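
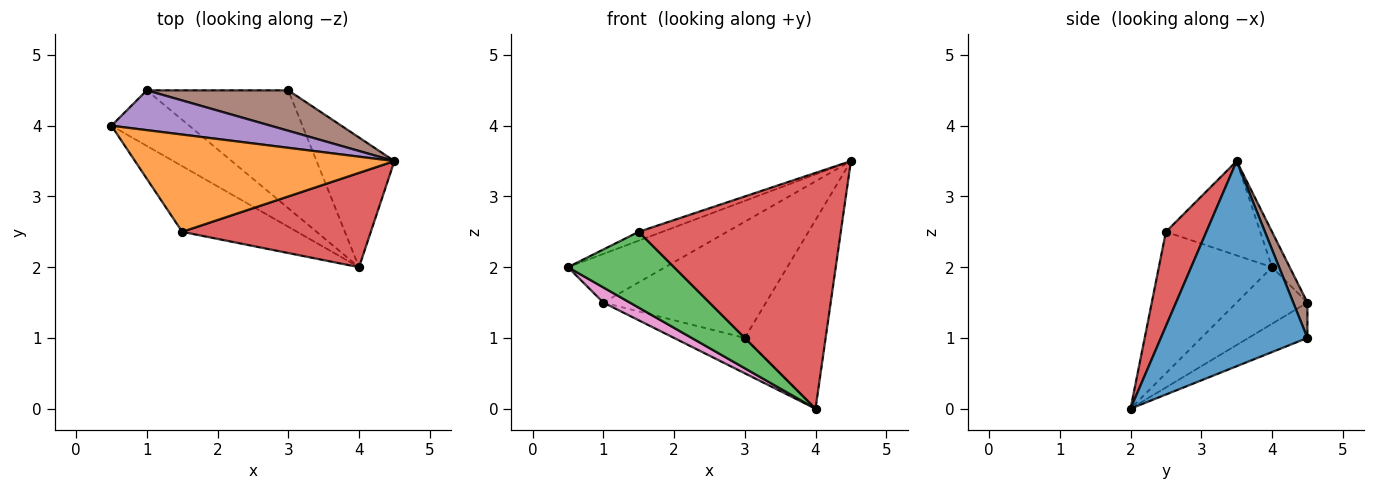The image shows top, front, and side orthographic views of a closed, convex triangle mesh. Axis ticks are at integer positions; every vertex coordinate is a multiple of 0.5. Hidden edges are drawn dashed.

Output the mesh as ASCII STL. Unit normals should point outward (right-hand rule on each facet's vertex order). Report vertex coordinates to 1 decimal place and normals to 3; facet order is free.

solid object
 facet normal 0.831 0.458 -0.315
  outer loop
   vertex 3.0 4.5 1.0
   vertex 4.5 3.5 3.5
   vertex 4.0 2.0 0.0
  endloop
 endfacet
 facet normal -0.341 0.085 0.936
  outer loop
   vertex 1.5 2.5 2.5
   vertex 4.5 3.5 3.5
   vertex 0.5 4.0 2.0
  endloop
 endfacet
 facet normal -0.628 -0.588 -0.510
  outer loop
   vertex 1.5 2.5 2.5
   vertex 0.5 4.0 2.0
   vertex 4.0 2.0 0.0
  endloop
 endfacet
 facet normal 0.183 -0.913 0.365
  outer loop
   vertex 1.5 2.5 2.5
   vertex 4.0 2.0 0.0
   vertex 4.5 3.5 3.5
  endloop
 endfacet
 facet normal -0.139 0.766 0.627
  outer loop
   vertex 1.0 4.5 1.5
   vertex 0.5 4.0 2.0
   vertex 4.5 3.5 3.5
  endloop
 endfacet
 facet normal 0.082 0.941 0.327
  outer loop
   vertex 1.0 4.5 1.5
   vertex 4.5 3.5 3.5
   vertex 3.0 4.5 1.0
  endloop
 endfacet
 facet normal -0.574 -0.215 -0.790
  outer loop
   vertex 1.0 4.5 1.5
   vertex 4.0 2.0 0.0
   vertex 0.5 4.0 2.0
  endloop
 endfacet
 facet normal -0.233 0.279 -0.931
  outer loop
   vertex 1.0 4.5 1.5
   vertex 3.0 4.5 1.0
   vertex 4.0 2.0 0.0
  endloop
 endfacet
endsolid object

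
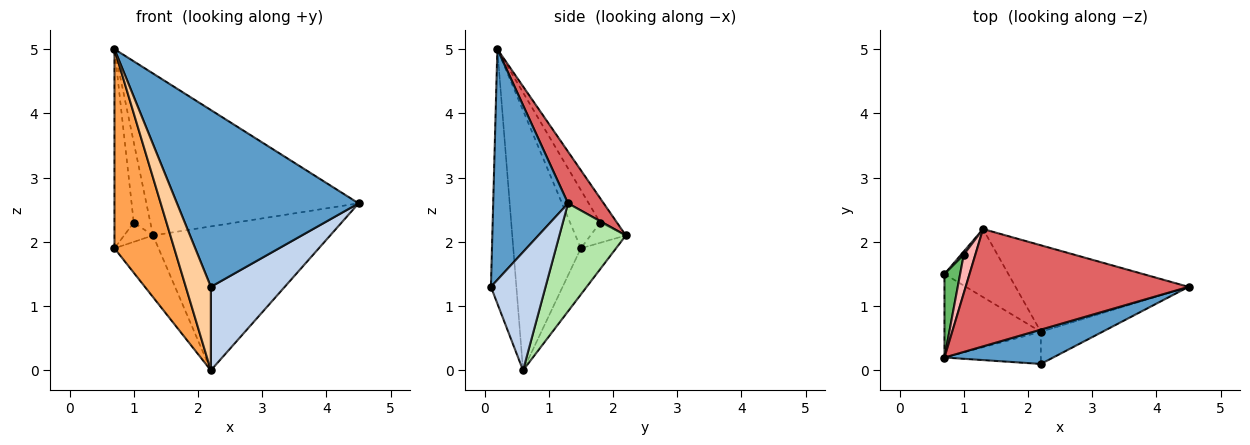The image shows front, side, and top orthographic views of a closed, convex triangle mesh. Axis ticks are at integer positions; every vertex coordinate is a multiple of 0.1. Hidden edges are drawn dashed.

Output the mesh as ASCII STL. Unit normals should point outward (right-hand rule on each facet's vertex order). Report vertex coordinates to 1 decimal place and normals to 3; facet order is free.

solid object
 facet normal 0.375 -0.910 0.177
  outer loop
   vertex 0.7 0.2 5.0
   vertex 2.2 0.1 1.3
   vertex 4.5 1.3 2.6
  endloop
 endfacet
 facet normal 0.568 -0.768 -0.295
  outer loop
   vertex 2.2 0.6 0.0
   vertex 4.5 1.3 2.6
   vertex 2.2 0.1 1.3
  endloop
 endfacet
 facet normal -0.722 -0.638 -0.268
  outer loop
   vertex 2.2 0.6 0.0
   vertex 0.7 0.2 5.0
   vertex 0.7 1.5 1.9
  endloop
 endfacet
 facet normal -0.688 -0.677 -0.261
  outer loop
   vertex 2.2 0.6 0.0
   vertex 2.2 0.1 1.3
   vertex 0.7 0.2 5.0
  endloop
 endfacet
 facet normal -0.821 0.527 0.221
  outer loop
   vertex 1.0 1.8 2.3
   vertex 0.7 1.5 1.9
   vertex 0.7 0.2 5.0
  endloop
 endfacet
 facet normal 0.306 0.816 -0.490
  outer loop
   vertex 1.3 2.2 2.1
   vertex 4.5 1.3 2.6
   vertex 2.2 0.6 0.0
  endloop
 endfacet
 facet normal 0.135 0.802 0.581
  outer loop
   vertex 1.3 2.2 2.1
   vertex 0.7 0.2 5.0
   vertex 4.5 1.3 2.6
  endloop
 endfacet
 facet normal -0.674 0.666 0.319
  outer loop
   vertex 1.3 2.2 2.1
   vertex 1.0 1.8 2.3
   vertex 0.7 0.2 5.0
  endloop
 endfacet
 facet normal -0.472 0.592 -0.653
  outer loop
   vertex 1.3 2.2 2.1
   vertex 2.2 0.6 0.0
   vertex 0.7 1.5 1.9
  endloop
 endfacet
 facet normal -0.770 0.630 0.105
  outer loop
   vertex 1.3 2.2 2.1
   vertex 0.7 1.5 1.9
   vertex 1.0 1.8 2.3
  endloop
 endfacet
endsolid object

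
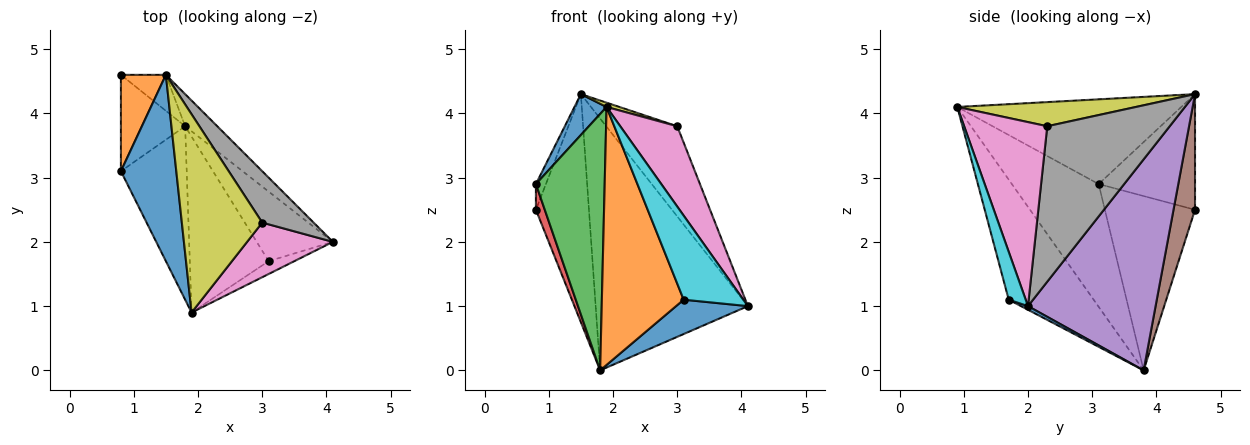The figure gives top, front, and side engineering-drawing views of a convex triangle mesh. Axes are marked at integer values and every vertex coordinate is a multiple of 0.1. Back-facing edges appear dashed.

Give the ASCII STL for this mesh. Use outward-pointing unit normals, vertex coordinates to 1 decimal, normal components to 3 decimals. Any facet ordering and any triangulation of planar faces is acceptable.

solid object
 facet normal -0.831 -0.119 0.543
  outer loop
   vertex 1.5 4.6 4.3
   vertex 0.8 3.1 2.9
   vertex 1.9 0.9 4.1
  endloop
 endfacet
 facet normal -0.928 0.096 0.361
  outer loop
   vertex 0.8 4.6 2.5
   vertex 0.8 3.1 2.9
   vertex 1.5 4.6 4.3
  endloop
 endfacet
 facet normal -0.723 -0.573 -0.387
  outer loop
   vertex 1.8 3.8 0.0
   vertex 1.9 0.9 4.1
   vertex 0.8 3.1 2.9
  endloop
 endfacet
 facet normal -0.934 -0.092 -0.344
  outer loop
   vertex 1.8 3.8 0.0
   vertex 0.8 3.1 2.9
   vertex 0.8 4.6 2.5
  endloop
 endfacet
 facet normal 0.639 0.763 -0.097
  outer loop
   vertex 1.8 3.8 0.0
   vertex 1.5 4.6 4.3
   vertex 4.1 2.0 1.0
  endloop
 endfacet
 facet normal 0.372 0.917 -0.145
  outer loop
   vertex 1.8 3.8 0.0
   vertex 0.8 4.6 2.5
   vertex 1.5 4.6 4.3
  endloop
 endfacet
 facet normal 0.770 -0.528 0.359
  outer loop
   vertex 3.0 2.3 3.8
   vertex 1.9 0.9 4.1
   vertex 4.1 2.0 1.0
  endloop
 endfacet
 facet normal 0.832 0.483 0.275
  outer loop
   vertex 3.0 2.3 3.8
   vertex 4.1 2.0 1.0
   vertex 1.5 4.6 4.3
  endloop
 endfacet
 facet normal 0.287 -0.021 0.958
  outer loop
   vertex 3.0 2.3 3.8
   vertex 1.5 4.6 4.3
   vertex 1.9 0.9 4.1
  endloop
 endfacet
 facet normal 0.271 -0.952 -0.145
  outer loop
   vertex 3.1 1.7 1.1
   vertex 4.1 2.0 1.0
   vertex 1.9 0.9 4.1
  endloop
 endfacet
 facet normal 0.043 -0.442 -0.896
  outer loop
   vertex 3.1 1.7 1.1
   vertex 1.8 3.8 0.0
   vertex 4.1 2.0 1.0
  endloop
 endfacet
 facet normal -0.651 -0.627 -0.428
  outer loop
   vertex 3.1 1.7 1.1
   vertex 1.9 0.9 4.1
   vertex 1.8 3.8 0.0
  endloop
 endfacet
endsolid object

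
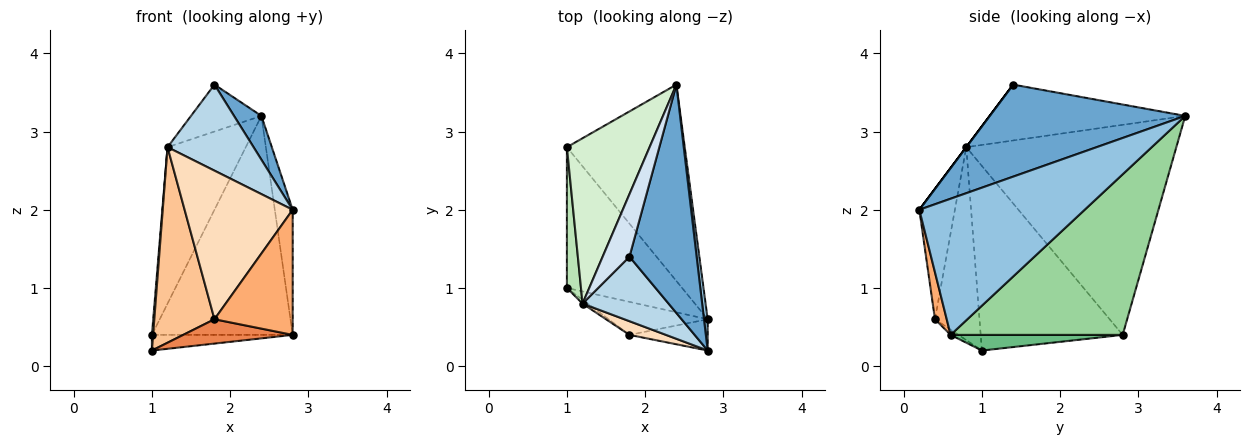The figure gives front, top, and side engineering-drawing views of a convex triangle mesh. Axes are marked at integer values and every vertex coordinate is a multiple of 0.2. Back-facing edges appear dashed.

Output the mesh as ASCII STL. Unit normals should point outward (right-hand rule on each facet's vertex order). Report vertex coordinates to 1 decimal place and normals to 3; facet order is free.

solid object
 facet normal 0.803 -0.112 0.586
  outer loop
   vertex 1.8 1.4 3.6
   vertex 2.8 0.2 2.0
   vertex 2.4 3.6 3.2
  endloop
 endfacet
 facet normal 0.994 0.107 0.027
  outer loop
   vertex 2.8 0.6 0.4
   vertex 2.4 3.6 3.2
   vertex 2.8 0.2 2.0
  endloop
 endfacet
 facet normal 0.000 -0.800 0.600
  outer loop
   vertex 1.2 0.8 2.8
   vertex 2.8 0.2 2.0
   vertex 1.8 1.4 3.6
  endloop
 endfacet
 facet normal -0.857 0.309 0.412
  outer loop
   vertex 1.2 0.8 2.8
   vertex 1.8 1.4 3.6
   vertex 2.4 3.6 3.2
  endloop
 endfacet
 facet normal -0.042 -0.593 -0.804
  outer loop
   vertex 1.8 0.4 0.6
   vertex 1.0 1.0 0.2
   vertex 2.8 0.6 0.4
  endloop
 endfacet
 facet normal 0.144 -0.960 -0.240
  outer loop
   vertex 1.8 0.4 0.6
   vertex 2.8 0.6 0.4
   vertex 2.8 0.2 2.0
  endloop
 endfacet
 facet normal -0.595 -0.804 -0.016
  outer loop
   vertex 1.8 0.4 0.6
   vertex 1.2 0.8 2.8
   vertex 1.0 1.0 0.2
  endloop
 endfacet
 facet normal -0.311 -0.946 0.087
  outer loop
   vertex 1.8 0.4 0.6
   vertex 2.8 0.2 2.0
   vertex 1.2 0.8 2.8
  endloop
 endfacet
 facet normal 0.134 0.109 -0.985
  outer loop
   vertex 1.0 2.8 0.4
   vertex 2.8 0.6 0.4
   vertex 1.0 1.0 0.2
  endloop
 endfacet
 facet normal 0.673 0.551 -0.494
  outer loop
   vertex 1.0 2.8 0.4
   vertex 2.4 3.6 3.2
   vertex 2.8 0.6 0.4
  endloop
 endfacet
 facet normal -0.997 -0.008 0.076
  outer loop
   vertex 1.0 2.8 0.4
   vertex 1.0 1.0 0.2
   vertex 1.2 0.8 2.8
  endloop
 endfacet
 facet normal -0.879 0.327 0.346
  outer loop
   vertex 1.0 2.8 0.4
   vertex 1.2 0.8 2.8
   vertex 2.4 3.6 3.2
  endloop
 endfacet
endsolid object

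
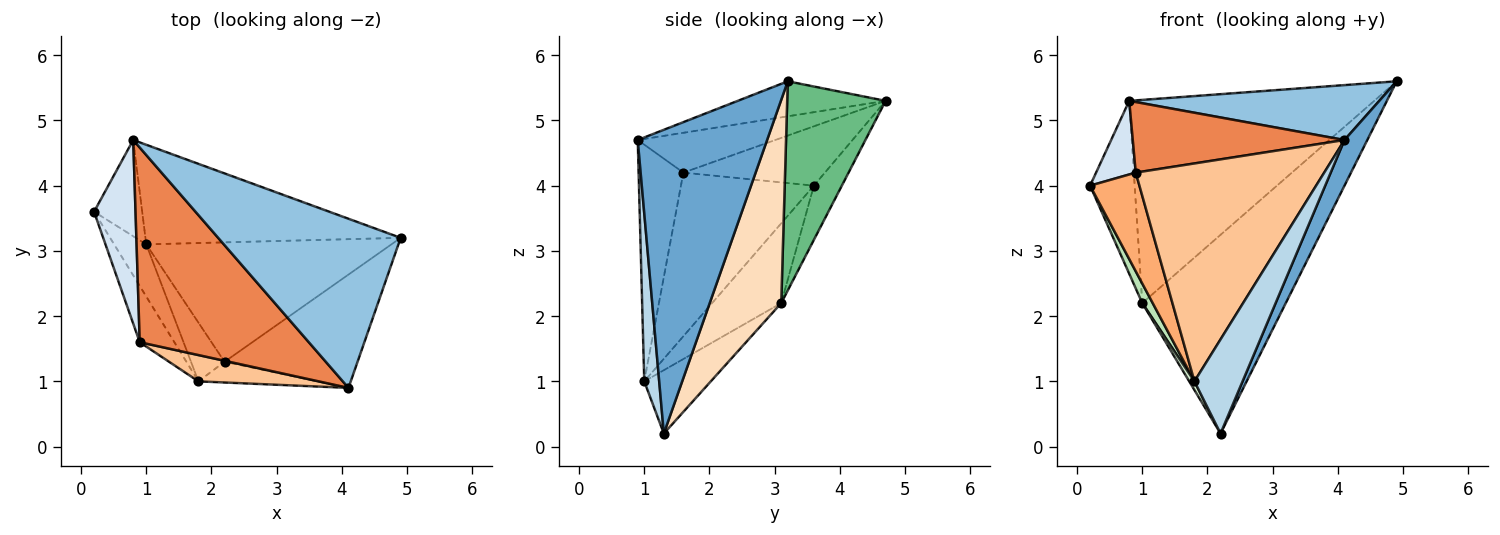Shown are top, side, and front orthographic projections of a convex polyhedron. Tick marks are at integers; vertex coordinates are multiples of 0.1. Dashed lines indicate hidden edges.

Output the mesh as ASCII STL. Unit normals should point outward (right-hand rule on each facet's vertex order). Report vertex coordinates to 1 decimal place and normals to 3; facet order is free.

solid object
 facet normal 0.904 -0.160 -0.396
  outer loop
   vertex 2.2 1.3 0.2
   vertex 4.9 3.2 5.6
   vertex 4.1 0.9 4.7
  endloop
 endfacet
 facet normal -0.180 -0.304 0.936
  outer loop
   vertex 0.8 4.7 5.3
   vertex 4.1 0.9 4.7
   vertex 4.9 3.2 5.6
  endloop
 endfacet
 facet normal 0.290 -0.935 -0.206
  outer loop
   vertex 1.8 1.0 1.0
   vertex 2.2 1.3 0.2
   vertex 4.1 0.9 4.7
  endloop
 endfacet
 facet normal -0.799 -0.224 0.558
  outer loop
   vertex 0.9 1.6 4.2
   vertex 0.8 4.7 5.3
   vertex 0.2 3.6 4.0
  endloop
 endfacet
 facet normal -0.216 -0.333 0.918
  outer loop
   vertex 0.9 1.6 4.2
   vertex 4.1 0.9 4.7
   vertex 0.8 4.7 5.3
  endloop
 endfacet
 facet normal -0.920 -0.341 -0.195
  outer loop
   vertex 0.9 1.6 4.2
   vertex 0.2 3.6 4.0
   vertex 1.8 1.0 1.0
  endloop
 endfacet
 facet normal -0.230 -0.966 0.117
  outer loop
   vertex 0.9 1.6 4.2
   vertex 1.8 1.0 1.0
   vertex 4.1 0.9 4.7
  endloop
 endfacet
 facet normal 0.393 0.788 -0.474
  outer loop
   vertex 1.0 3.1 2.2
   vertex 4.9 3.2 5.6
   vertex 2.2 1.3 0.2
  endloop
 endfacet
 facet normal 0.339 0.845 -0.414
  outer loop
   vertex 1.0 3.1 2.2
   vertex 0.8 4.7 5.3
   vertex 4.9 3.2 5.6
  endloop
 endfacet
 facet normal -0.481 0.766 -0.426
  outer loop
   vertex 1.0 3.1 2.2
   vertex 0.2 3.6 4.0
   vertex 0.8 4.7 5.3
  endloop
 endfacet
 facet normal -0.919 -0.139 -0.370
  outer loop
   vertex 1.0 3.1 2.2
   vertex 1.8 1.0 1.0
   vertex 0.2 3.6 4.0
  endloop
 endfacet
 facet normal -0.882 -0.069 -0.467
  outer loop
   vertex 1.0 3.1 2.2
   vertex 2.2 1.3 0.2
   vertex 1.8 1.0 1.0
  endloop
 endfacet
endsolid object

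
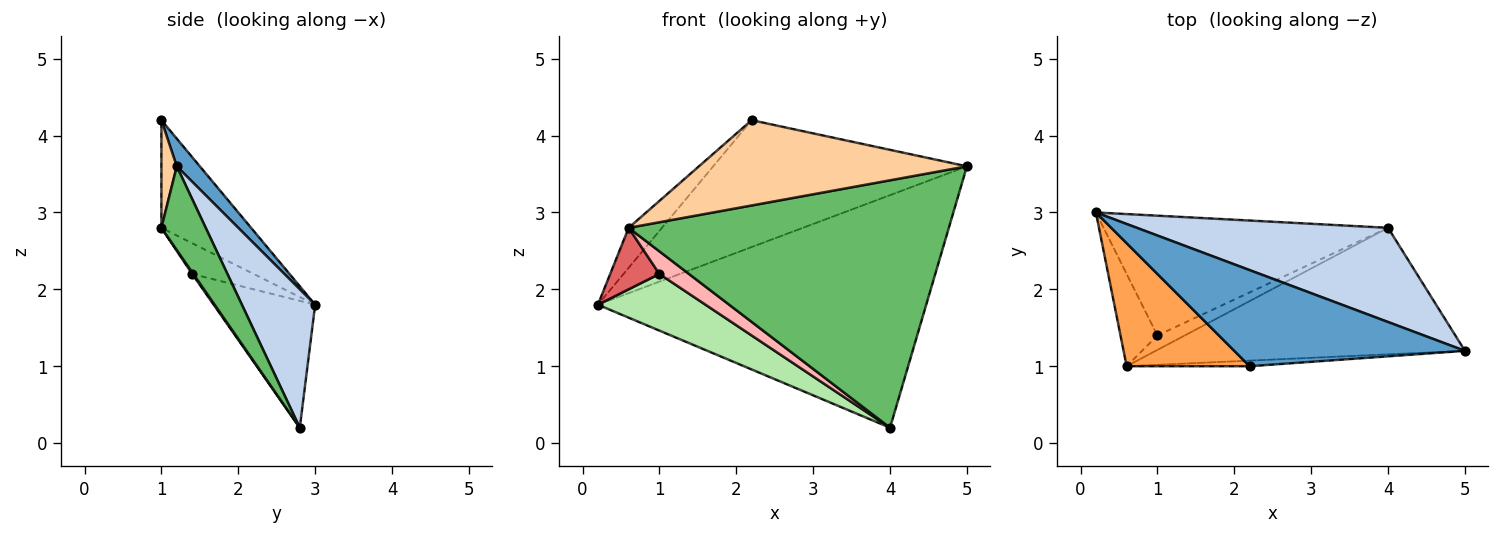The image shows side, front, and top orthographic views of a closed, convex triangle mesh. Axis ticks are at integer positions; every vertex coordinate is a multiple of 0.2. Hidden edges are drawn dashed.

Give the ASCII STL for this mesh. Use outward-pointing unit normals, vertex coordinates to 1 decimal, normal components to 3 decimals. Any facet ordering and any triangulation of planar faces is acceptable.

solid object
 facet normal 0.072 0.795 0.602
  outer loop
   vertex 2.2 1.0 4.2
   vertex 5.0 1.2 3.6
   vertex 0.2 3.0 1.8
  endloop
 endfacet
 facet normal 0.203 0.908 0.368
  outer loop
   vertex 4.0 2.8 0.2
   vertex 0.2 3.0 1.8
   vertex 5.0 1.2 3.6
  endloop
 endfacet
 facet normal -0.640 0.238 0.731
  outer loop
   vertex 0.6 1.0 2.8
   vertex 2.2 1.0 4.2
   vertex 0.2 3.0 1.8
  endloop
 endfacet
 facet normal 0.057 -0.996 -0.065
  outer loop
   vertex 0.6 1.0 2.8
   vertex 5.0 1.2 3.6
   vertex 2.2 1.0 4.2
  endloop
 endfacet
 facet normal 0.122 -0.884 -0.452
  outer loop
   vertex 0.6 1.0 2.8
   vertex 4.0 2.8 0.2
   vertex 5.0 1.2 3.6
  endloop
 endfacet
 facet normal -0.374 -0.397 -0.838
  outer loop
   vertex 1.0 1.4 2.2
   vertex 0.2 3.0 1.8
   vertex 4.0 2.8 0.2
  endloop
 endfacet
 facet normal -0.570 -0.456 -0.684
  outer loop
   vertex 1.0 1.4 2.2
   vertex 0.6 1.0 2.8
   vertex 0.2 3.0 1.8
  endloop
 endfacet
 facet normal 0.034 -0.842 -0.539
  outer loop
   vertex 1.0 1.4 2.2
   vertex 4.0 2.8 0.2
   vertex 0.6 1.0 2.8
  endloop
 endfacet
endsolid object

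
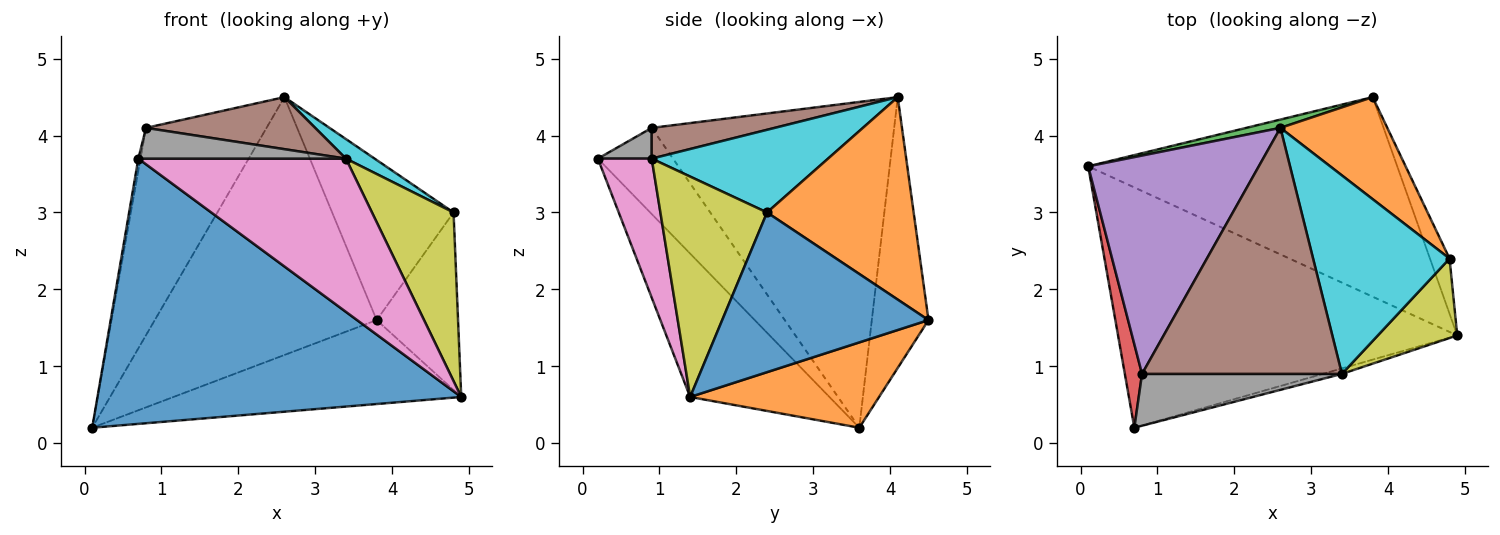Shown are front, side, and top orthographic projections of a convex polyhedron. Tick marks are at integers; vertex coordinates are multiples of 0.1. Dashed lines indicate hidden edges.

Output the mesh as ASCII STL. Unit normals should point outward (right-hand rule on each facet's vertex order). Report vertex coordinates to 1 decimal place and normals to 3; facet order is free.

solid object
 facet normal -0.273 -0.713 -0.646
  outer loop
   vertex 0.7 0.2 3.7
   vertex 0.1 3.6 0.2
   vertex 4.9 1.4 0.6
  endloop
 endfacet
 facet normal 0.247 0.376 -0.893
  outer loop
   vertex 3.8 4.5 1.6
   vertex 4.9 1.4 0.6
   vertex 0.1 3.6 0.2
  endloop
 endfacet
 facet normal -0.247 0.968 0.031
  outer loop
   vertex 3.8 4.5 1.6
   vertex 0.1 3.6 0.2
   vertex 2.6 4.1 4.5
  endloop
 endfacet
 facet normal -0.980 0.028 0.196
  outer loop
   vertex 0.8 0.9 4.1
   vertex 0.1 3.6 0.2
   vertex 0.7 0.2 3.7
  endloop
 endfacet
 facet normal -0.811 0.403 0.425
  outer loop
   vertex 0.8 0.9 4.1
   vertex 2.6 4.1 4.5
   vertex 0.1 3.6 0.2
  endloop
 endfacet
 facet normal 0.149 -0.205 0.967
  outer loop
   vertex 3.4 0.9 3.7
   vertex 2.6 4.1 4.5
   vertex 0.8 0.9 4.1
  endloop
 endfacet
 facet normal 0.251 -0.967 -0.035
  outer loop
   vertex 3.4 0.9 3.7
   vertex 0.7 0.2 3.7
   vertex 4.9 1.4 0.6
  endloop
 endfacet
 facet normal 0.131 -0.506 0.853
  outer loop
   vertex 3.4 0.9 3.7
   vertex 0.8 0.9 4.1
   vertex 0.7 0.2 3.7
  endloop
 endfacet
 facet normal 0.764 -0.584 0.275
  outer loop
   vertex 4.8 2.4 3.0
   vertex 3.4 0.9 3.7
   vertex 4.9 1.4 0.6
  endloop
 endfacet
 facet normal 0.516 -0.084 0.852
  outer loop
   vertex 4.8 2.4 3.0
   vertex 2.6 4.1 4.5
   vertex 3.4 0.9 3.7
  endloop
 endfacet
 facet normal 0.924 0.365 -0.113
  outer loop
   vertex 4.8 2.4 3.0
   vertex 4.9 1.4 0.6
   vertex 3.8 4.5 1.6
  endloop
 endfacet
 facet normal 0.713 0.591 0.377
  outer loop
   vertex 4.8 2.4 3.0
   vertex 3.8 4.5 1.6
   vertex 2.6 4.1 4.5
  endloop
 endfacet
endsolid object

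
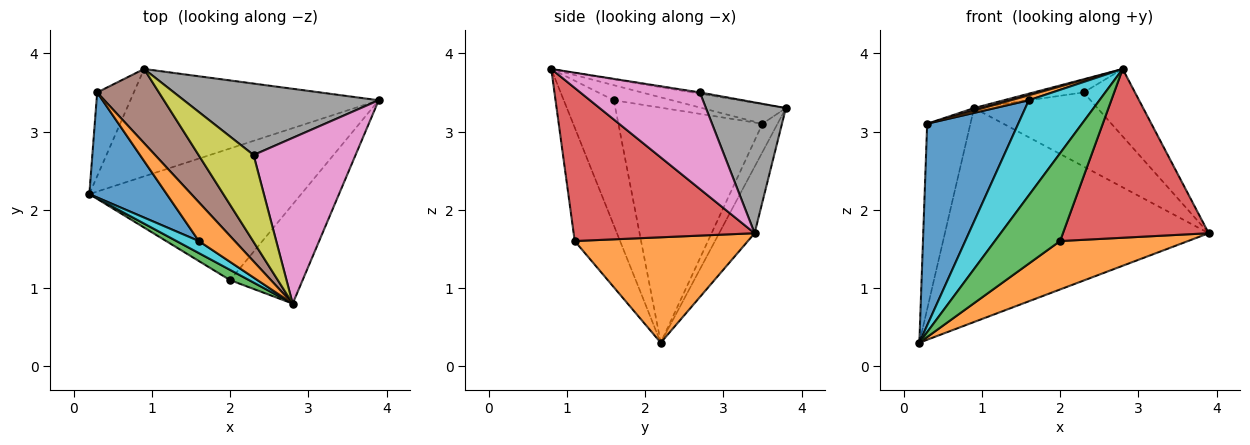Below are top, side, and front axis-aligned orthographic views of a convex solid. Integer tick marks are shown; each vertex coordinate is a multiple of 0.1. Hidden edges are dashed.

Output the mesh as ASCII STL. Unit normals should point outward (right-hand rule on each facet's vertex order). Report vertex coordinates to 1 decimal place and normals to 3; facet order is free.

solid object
 facet normal -0.119 0.887 -0.445
  outer loop
   vertex 0.9 3.8 3.3
   vertex 3.9 3.4 1.7
   vertex 0.2 2.2 0.3
  endloop
 endfacet
 facet normal 0.423 -0.313 -0.850
  outer loop
   vertex 2.0 1.1 1.6
   vertex 0.2 2.2 0.3
   vertex 3.9 3.4 1.7
  endloop
 endfacet
 facet normal -0.568 -0.817 0.095
  outer loop
   vertex 2.0 1.1 1.6
   vertex 2.8 0.8 3.8
   vertex 0.2 2.2 0.3
  endloop
 endfacet
 facet normal 0.731 -0.589 -0.346
  outer loop
   vertex 2.0 1.1 1.6
   vertex 3.9 3.4 1.7
   vertex 2.8 0.8 3.8
  endloop
 endfacet
 facet normal -0.303 0.868 -0.392
  outer loop
   vertex 0.3 3.5 3.1
   vertex 0.9 3.8 3.3
   vertex 0.2 2.2 0.3
  endloop
 endfacet
 facet normal -0.302 -0.032 0.953
  outer loop
   vertex 0.3 3.5 3.1
   vertex 2.8 0.8 3.8
   vertex 0.9 3.8 3.3
  endloop
 endfacet
 facet normal 0.659 0.283 0.696
  outer loop
   vertex 2.3 2.7 3.5
   vertex 2.8 0.8 3.8
   vertex 3.9 3.4 1.7
  endloop
 endfacet
 facet normal 0.423 0.652 0.629
  outer loop
   vertex 2.3 2.7 3.5
   vertex 3.9 3.4 1.7
   vertex 0.9 3.8 3.3
  endloop
 endfacet
 facet normal -0.023 0.150 0.988
  outer loop
   vertex 2.3 2.7 3.5
   vertex 0.9 3.8 3.3
   vertex 2.8 0.8 3.8
  endloop
 endfacet
 facet normal -0.575 -0.812 0.103
  outer loop
   vertex 1.6 1.6 3.4
   vertex 0.2 2.2 0.3
   vertex 2.8 0.8 3.8
  endloop
 endfacet
 facet normal -0.814 -0.515 0.268
  outer loop
   vertex 1.6 1.6 3.4
   vertex 0.3 3.5 3.1
   vertex 0.2 2.2 0.3
  endloop
 endfacet
 facet normal -0.384 -0.118 0.916
  outer loop
   vertex 1.6 1.6 3.4
   vertex 2.8 0.8 3.8
   vertex 0.3 3.5 3.1
  endloop
 endfacet
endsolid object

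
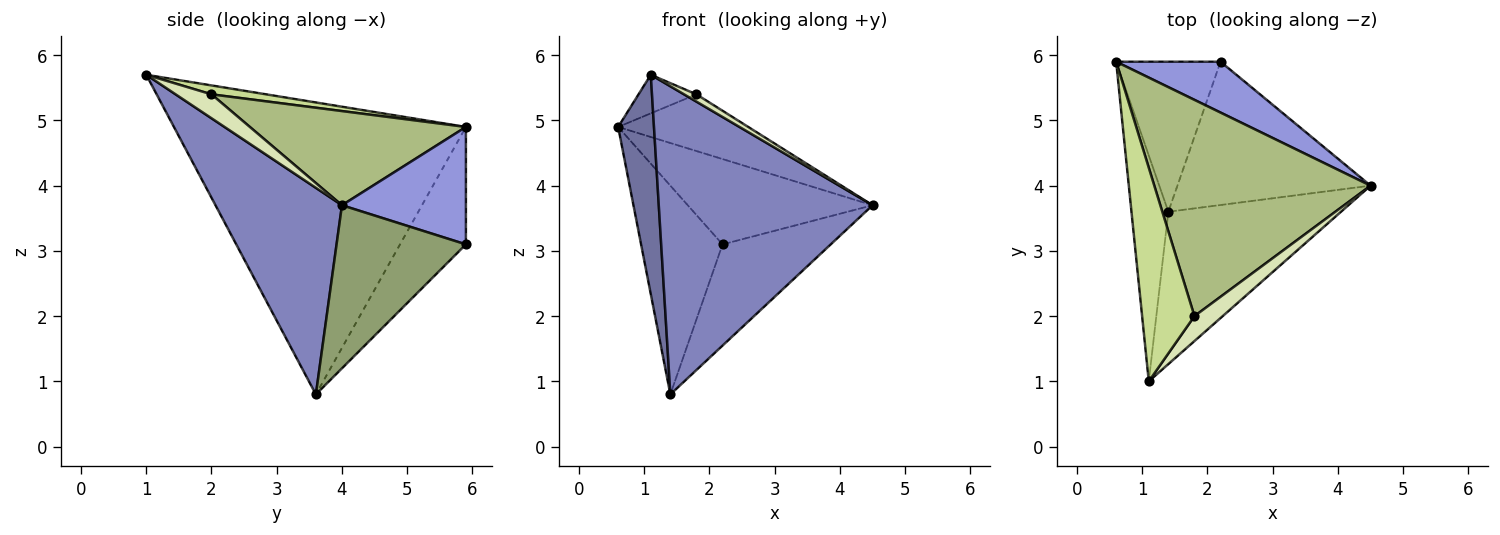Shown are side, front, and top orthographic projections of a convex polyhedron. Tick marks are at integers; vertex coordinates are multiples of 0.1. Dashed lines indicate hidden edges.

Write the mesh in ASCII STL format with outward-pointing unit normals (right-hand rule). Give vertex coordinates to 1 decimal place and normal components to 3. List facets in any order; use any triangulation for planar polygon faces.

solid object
 facet normal -0.985 -0.121 -0.124
  outer loop
   vertex 1.4 3.6 0.8
   vertex 1.1 1.0 5.7
   vertex 0.6 5.9 4.9
  endloop
 endfacet
 facet normal 0.468 -0.792 -0.392
  outer loop
   vertex 1.4 3.6 0.8
   vertex 4.5 4.0 3.7
   vertex 1.1 1.0 5.7
  endloop
 endfacet
 facet normal 0.499 0.744 0.444
  outer loop
   vertex 2.2 5.9 3.1
   vertex 0.6 5.9 4.9
   vertex 4.5 4.0 3.7
  endloop
 endfacet
 facet normal -0.549 0.679 -0.488
  outer loop
   vertex 2.2 5.9 3.1
   vertex 1.4 3.6 0.8
   vertex 0.6 5.9 4.9
  endloop
 endfacet
 facet normal 0.568 0.475 -0.672
  outer loop
   vertex 2.2 5.9 3.1
   vertex 4.5 4.0 3.7
   vertex 1.4 3.6 0.8
  endloop
 endfacet
 facet normal 0.388 0.234 0.891
  outer loop
   vertex 1.8 2.0 5.4
   vertex 4.5 4.0 3.7
   vertex 0.6 5.9 4.9
  endloop
 endfacet
 facet normal 0.165 0.175 0.971
  outer loop
   vertex 1.8 2.0 5.4
   vertex 0.6 5.9 4.9
   vertex 1.1 1.0 5.7
  endloop
 endfacet
 facet normal 0.630 -0.218 0.745
  outer loop
   vertex 1.8 2.0 5.4
   vertex 1.1 1.0 5.7
   vertex 4.5 4.0 3.7
  endloop
 endfacet
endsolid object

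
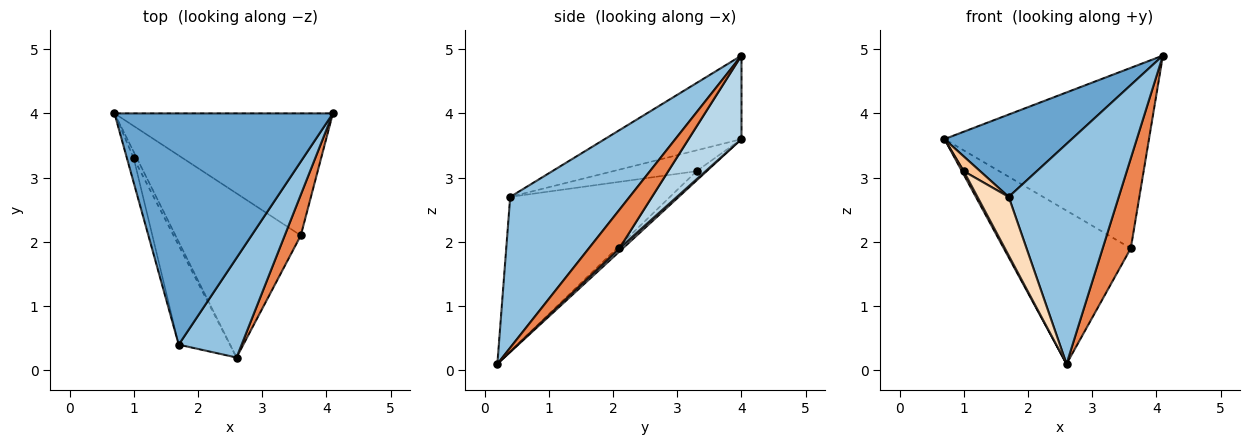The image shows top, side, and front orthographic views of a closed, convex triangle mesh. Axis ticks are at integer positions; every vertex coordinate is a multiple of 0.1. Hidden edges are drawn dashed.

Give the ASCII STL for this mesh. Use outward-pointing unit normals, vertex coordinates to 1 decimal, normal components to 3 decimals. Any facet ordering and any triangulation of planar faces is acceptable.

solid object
 facet normal -0.339 -0.316 0.886
  outer loop
   vertex 1.7 0.4 2.7
   vertex 4.1 4.0 4.9
   vertex 0.7 4.0 3.6
  endloop
 endfacet
 facet normal 0.703 -0.648 0.293
  outer loop
   vertex 1.7 0.4 2.7
   vertex 2.6 0.2 0.1
   vertex 4.1 4.0 4.9
  endloop
 endfacet
 facet normal 0.209 0.810 -0.548
  outer loop
   vertex 3.6 2.1 1.9
   vertex 0.7 4.0 3.6
   vertex 4.1 4.0 4.9
  endloop
 endfacet
 facet normal 0.019 0.682 -0.731
  outer loop
   vertex 3.6 2.1 1.9
   vertex 2.6 0.2 0.1
   vertex 0.7 4.0 3.6
  endloop
 endfacet
 facet normal 0.703 -0.648 0.293
  outer loop
   vertex 3.6 2.1 1.9
   vertex 4.1 4.0 4.9
   vertex 2.6 0.2 0.1
  endloop
 endfacet
 facet normal -0.932 -0.169 -0.322
  outer loop
   vertex 1.0 3.3 3.1
   vertex 0.7 4.0 3.6
   vertex 2.6 0.2 0.1
  endloop
 endfacet
 facet normal -0.935 -0.184 -0.304
  outer loop
   vertex 1.0 3.3 3.1
   vertex 1.7 0.4 2.7
   vertex 0.7 4.0 3.6
  endloop
 endfacet
 facet normal -0.933 -0.183 -0.309
  outer loop
   vertex 1.0 3.3 3.1
   vertex 2.6 0.2 0.1
   vertex 1.7 0.4 2.7
  endloop
 endfacet
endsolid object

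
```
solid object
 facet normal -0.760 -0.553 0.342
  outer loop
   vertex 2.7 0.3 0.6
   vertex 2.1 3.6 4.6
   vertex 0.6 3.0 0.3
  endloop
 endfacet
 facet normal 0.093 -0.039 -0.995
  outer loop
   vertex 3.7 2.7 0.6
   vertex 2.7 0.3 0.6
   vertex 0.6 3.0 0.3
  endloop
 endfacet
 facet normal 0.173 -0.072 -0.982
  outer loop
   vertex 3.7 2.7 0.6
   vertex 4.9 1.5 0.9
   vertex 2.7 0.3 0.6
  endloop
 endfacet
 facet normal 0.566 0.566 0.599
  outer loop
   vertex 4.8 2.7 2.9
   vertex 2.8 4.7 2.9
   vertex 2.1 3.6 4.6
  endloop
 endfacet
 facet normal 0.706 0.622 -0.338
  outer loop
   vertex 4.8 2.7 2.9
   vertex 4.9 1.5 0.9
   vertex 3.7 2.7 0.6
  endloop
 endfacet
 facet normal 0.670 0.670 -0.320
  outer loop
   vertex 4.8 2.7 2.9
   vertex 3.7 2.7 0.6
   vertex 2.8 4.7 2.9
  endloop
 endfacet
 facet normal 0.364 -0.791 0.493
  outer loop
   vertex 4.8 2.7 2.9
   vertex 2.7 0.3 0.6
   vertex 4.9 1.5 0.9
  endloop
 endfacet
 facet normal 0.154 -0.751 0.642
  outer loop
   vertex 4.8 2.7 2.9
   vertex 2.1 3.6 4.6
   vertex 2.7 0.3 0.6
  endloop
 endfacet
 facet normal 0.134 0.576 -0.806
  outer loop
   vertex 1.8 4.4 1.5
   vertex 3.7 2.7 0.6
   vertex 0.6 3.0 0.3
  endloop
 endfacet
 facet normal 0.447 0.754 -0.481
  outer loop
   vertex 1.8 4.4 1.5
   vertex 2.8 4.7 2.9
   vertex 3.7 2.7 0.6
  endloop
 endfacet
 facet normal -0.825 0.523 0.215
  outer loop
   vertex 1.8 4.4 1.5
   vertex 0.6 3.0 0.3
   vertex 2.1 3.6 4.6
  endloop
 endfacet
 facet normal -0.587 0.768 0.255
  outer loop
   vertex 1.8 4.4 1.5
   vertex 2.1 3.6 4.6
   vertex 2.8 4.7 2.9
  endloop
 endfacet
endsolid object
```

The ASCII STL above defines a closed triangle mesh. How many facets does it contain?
12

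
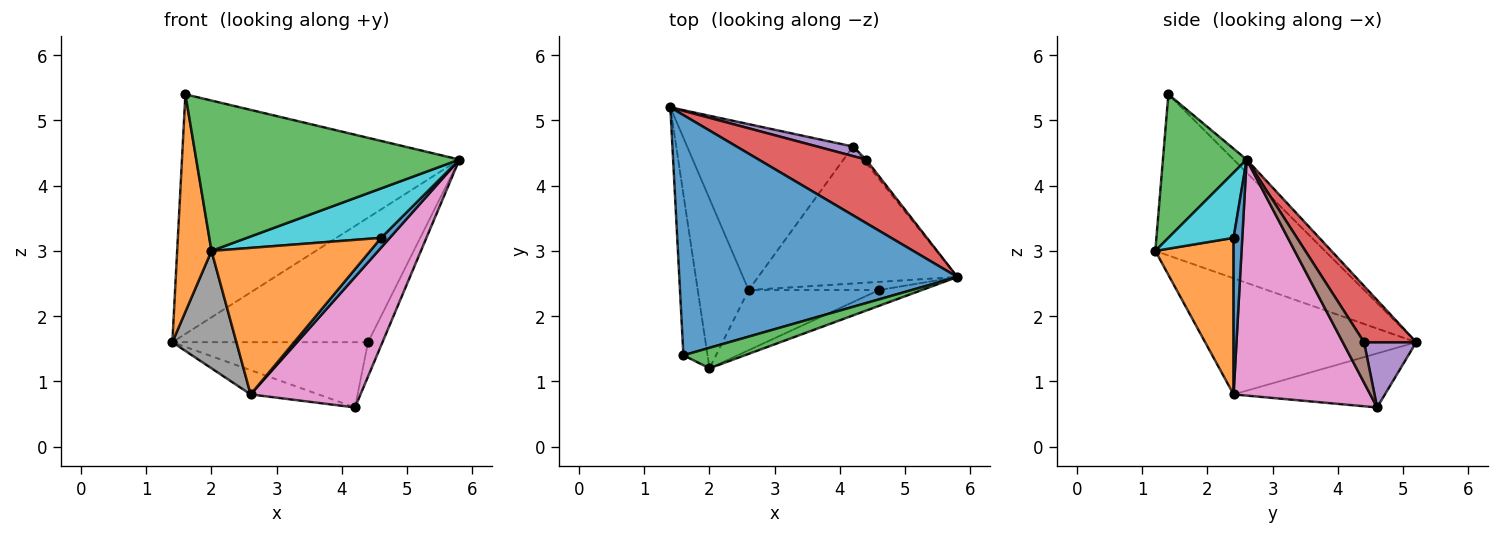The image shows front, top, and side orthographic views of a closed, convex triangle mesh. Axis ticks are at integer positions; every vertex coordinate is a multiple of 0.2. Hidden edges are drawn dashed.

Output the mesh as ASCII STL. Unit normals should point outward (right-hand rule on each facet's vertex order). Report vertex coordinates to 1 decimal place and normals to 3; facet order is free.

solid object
 facet normal -0.033 0.706 0.708
  outer loop
   vertex 1.6 1.4 5.4
   vertex 5.8 2.6 4.4
   vertex 1.4 5.2 1.6
  endloop
 endfacet
 facet normal -0.970 -0.196 -0.145
  outer loop
   vertex 2.0 1.2 3.0
   vertex 1.6 1.4 5.4
   vertex 1.4 5.2 1.6
  endloop
 endfacet
 facet normal 0.301 -0.945 0.129
  outer loop
   vertex 2.0 1.2 3.0
   vertex 5.8 2.6 4.4
   vertex 1.6 1.4 5.4
  endloop
 endfacet
 facet normal 0.231 0.867 0.442
  outer loop
   vertex 4.4 4.4 1.6
   vertex 1.4 5.2 1.6
   vertex 5.8 2.6 4.4
  endloop
 endfacet
 facet normal 0.255 0.957 0.140
  outer loop
   vertex 4.4 4.4 1.6
   vertex 4.2 4.6 0.6
   vertex 1.4 5.2 1.6
  endloop
 endfacet
 facet normal 0.827 0.560 -0.053
  outer loop
   vertex 4.4 4.4 1.6
   vertex 5.8 2.6 4.4
   vertex 4.2 4.6 0.6
  endloop
 endfacet
 facet normal 0.651 -0.523 -0.550
  outer loop
   vertex 2.6 2.4 0.8
   vertex 4.2 4.6 0.6
   vertex 5.8 2.6 4.4
  endloop
 endfacet
 facet normal -0.882 -0.268 -0.387
  outer loop
   vertex 2.6 2.4 0.8
   vertex 2.0 1.2 3.0
   vertex 1.4 5.2 1.6
  endloop
 endfacet
 facet normal -0.307 0.138 -0.942
  outer loop
   vertex 2.6 2.4 0.8
   vertex 1.4 5.2 1.6
   vertex 4.2 4.6 0.6
  endloop
 endfacet
 facet normal 0.420 -0.864 -0.276
  outer loop
   vertex 4.6 2.4 3.2
   vertex 5.8 2.6 4.4
   vertex 2.0 1.2 3.0
  endloop
 endfacet
 facet normal 0.609 -0.609 -0.508
  outer loop
   vertex 4.6 2.4 3.2
   vertex 2.6 2.4 0.8
   vertex 5.8 2.6 4.4
  endloop
 endfacet
 facet normal 0.415 -0.842 -0.346
  outer loop
   vertex 4.6 2.4 3.2
   vertex 2.0 1.2 3.0
   vertex 2.6 2.4 0.8
  endloop
 endfacet
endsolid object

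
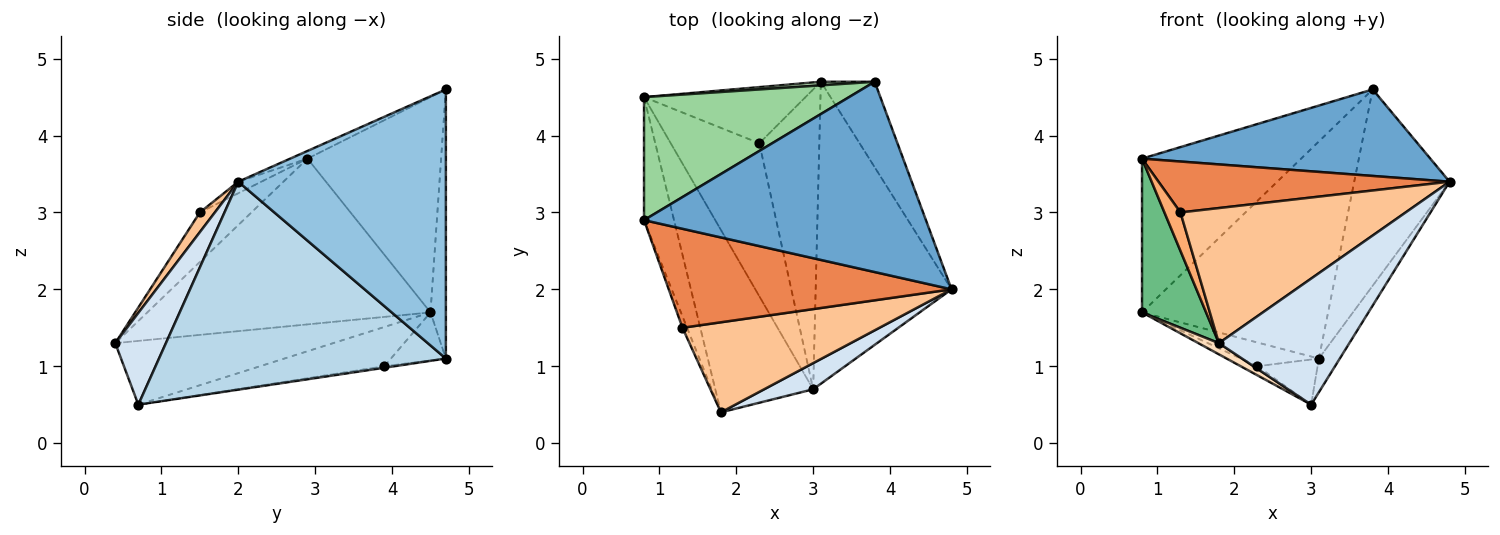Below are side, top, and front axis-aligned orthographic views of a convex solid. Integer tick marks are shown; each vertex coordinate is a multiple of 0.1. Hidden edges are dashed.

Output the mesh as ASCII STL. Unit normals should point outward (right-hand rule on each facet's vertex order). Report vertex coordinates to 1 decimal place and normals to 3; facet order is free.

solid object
 facet normal -0.025 -0.414 0.910
  outer loop
   vertex 3.8 4.7 4.6
   vertex 0.8 2.9 3.7
   vertex 4.8 2.0 3.4
  endloop
 endfacet
 facet normal 0.894 0.411 -0.179
  outer loop
   vertex 3.1 4.7 1.1
   vertex 3.8 4.7 4.6
   vertex 4.8 2.0 3.4
  endloop
 endfacet
 facet normal 0.836 0.061 -0.546
  outer loop
   vertex 3.0 0.7 0.5
   vertex 3.1 4.7 1.1
   vertex 4.8 2.0 3.4
  endloop
 endfacet
 facet normal 0.355 -0.915 0.190
  outer loop
   vertex 1.8 0.4 1.3
   vertex 3.0 0.7 0.5
   vertex 4.8 2.0 3.4
  endloop
 endfacet
 facet normal -0.036 -0.457 0.889
  outer loop
   vertex 1.3 1.5 3.0
   vertex 4.8 2.0 3.4
   vertex 0.8 2.9 3.7
  endloop
 endfacet
 facet normal -0.951 -0.295 -0.089
  outer loop
   vertex 1.3 1.5 3.0
   vertex 0.8 2.9 3.7
   vertex 1.8 0.4 1.3
  endloop
 endfacet
 facet normal 0.055 -0.831 0.554
  outer loop
   vertex 1.3 1.5 3.0
   vertex 1.8 0.4 1.3
   vertex 4.8 2.0 3.4
  endloop
 endfacet
 facet normal -0.545 -0.051 -0.837
  outer loop
   vertex 0.8 4.5 1.7
   vertex 3.0 0.7 0.5
   vertex 1.8 0.4 1.3
  endloop
 endfacet
 facet normal -0.960 -0.217 -0.174
  outer loop
   vertex 0.8 4.5 1.7
   vertex 1.8 0.4 1.3
   vertex 0.8 2.9 3.7
  endloop
 endfacet
 facet normal -0.548 0.653 0.522
  outer loop
   vertex 0.8 4.5 1.7
   vertex 0.8 2.9 3.7
   vertex 3.8 4.7 4.6
  endloop
 endfacet
 facet normal -0.082 0.996 0.016
  outer loop
   vertex 0.8 4.5 1.7
   vertex 3.8 4.7 4.6
   vertex 3.1 4.7 1.1
  endloop
 endfacet
 facet normal -0.025 0.149 -0.989
  outer loop
   vertex 2.3 3.9 1.0
   vertex 3.1 4.7 1.1
   vertex 3.0 0.7 0.5
  endloop
 endfacet
 facet normal -0.264 0.375 -0.888
  outer loop
   vertex 2.3 3.9 1.0
   vertex 0.8 4.5 1.7
   vertex 3.1 4.7 1.1
  endloop
 endfacet
 facet normal -0.404 0.054 -0.913
  outer loop
   vertex 2.3 3.9 1.0
   vertex 3.0 0.7 0.5
   vertex 0.8 4.5 1.7
  endloop
 endfacet
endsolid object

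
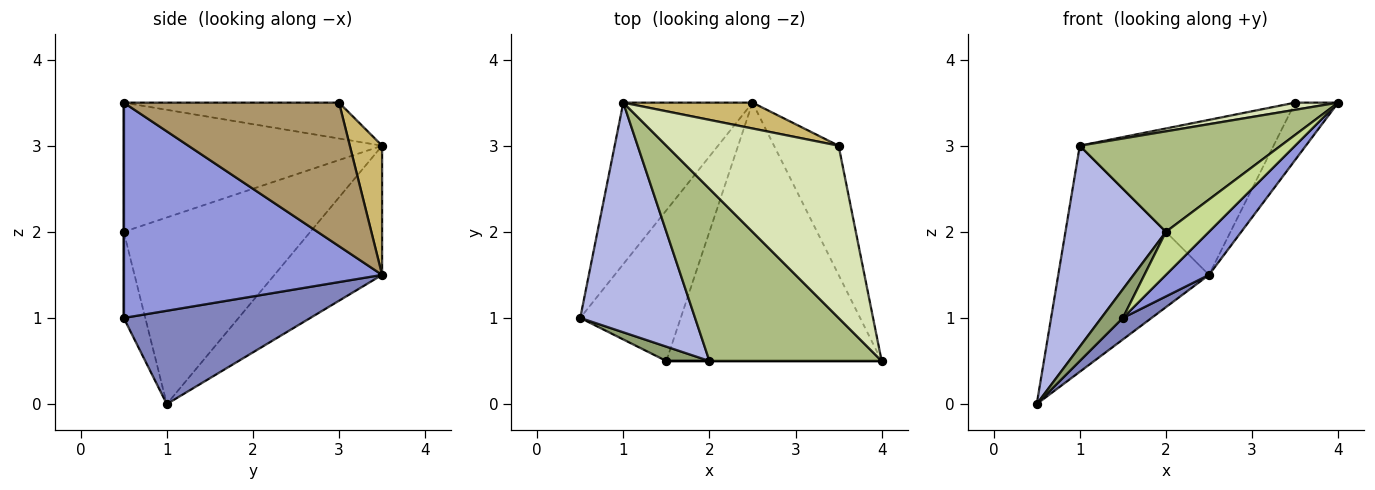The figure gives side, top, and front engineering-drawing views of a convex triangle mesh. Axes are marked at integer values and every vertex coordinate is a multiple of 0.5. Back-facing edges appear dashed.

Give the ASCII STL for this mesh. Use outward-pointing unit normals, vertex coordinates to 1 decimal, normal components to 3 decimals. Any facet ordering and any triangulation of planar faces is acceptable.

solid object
 facet normal -0.503 0.704 -0.503
  outer loop
   vertex 2.5 3.5 1.5
   vertex 0.5 1.0 0.0
   vertex 1.0 3.5 3.0
  endloop
 endfacet
 facet normal 0.677 -0.104 -0.729
  outer loop
   vertex 2.5 3.5 1.5
   vertex 1.5 0.5 1.0
   vertex 0.5 1.0 0.0
  endloop
 endfacet
 facet normal 0.702 -0.117 -0.702
  outer loop
   vertex 2.5 3.5 1.5
   vertex 4.0 0.5 3.5
   vertex 1.5 0.5 1.0
  endloop
 endfacet
 facet normal -0.774 -0.417 0.476
  outer loop
   vertex 2.0 0.5 2.0
   vertex 1.0 3.5 3.0
   vertex 0.5 1.0 0.0
  endloop
 endfacet
 facet normal -0.667 -0.667 0.333
  outer loop
   vertex 2.0 0.5 2.0
   vertex 0.5 1.0 0.0
   vertex 1.5 0.5 1.0
  endloop
 endfacet
 facet normal -0.544 -0.423 0.725
  outer loop
   vertex 2.0 0.5 2.0
   vertex 4.0 0.5 3.5
   vertex 1.0 3.5 3.0
  endloop
 endfacet
 facet normal 0.000 -1.000 0.000
  outer loop
   vertex 2.0 0.5 2.0
   vertex 1.5 0.5 1.0
   vertex 4.0 0.5 3.5
  endloop
 endfacet
 facet normal -0.204 -0.041 0.978
  outer loop
   vertex 3.5 3.0 3.5
   vertex 1.0 3.5 3.0
   vertex 4.0 0.5 3.5
  endloop
 endfacet
 facet normal 0.897 0.179 -0.404
  outer loop
   vertex 3.5 3.0 3.5
   vertex 4.0 0.5 3.5
   vertex 2.5 3.5 1.5
  endloop
 endfacet
 facet normal 0.162 0.973 0.162
  outer loop
   vertex 3.5 3.0 3.5
   vertex 2.5 3.5 1.5
   vertex 1.0 3.5 3.0
  endloop
 endfacet
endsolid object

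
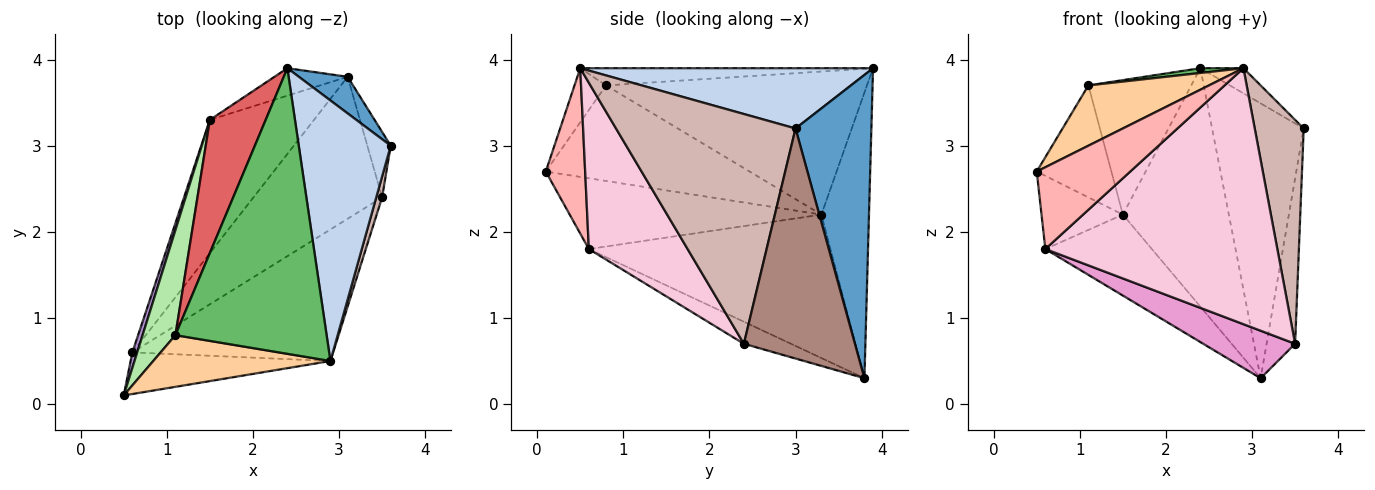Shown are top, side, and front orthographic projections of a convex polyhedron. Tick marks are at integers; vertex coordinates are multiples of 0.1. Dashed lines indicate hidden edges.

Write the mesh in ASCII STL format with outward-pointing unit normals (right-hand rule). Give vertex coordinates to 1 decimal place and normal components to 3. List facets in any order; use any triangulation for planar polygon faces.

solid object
 facet normal 0.634 0.766 0.102
  outer loop
   vertex 3.1 3.8 0.3
   vertex 2.4 3.9 3.9
   vertex 3.6 3.0 3.2
  endloop
 endfacet
 facet normal 0.547 0.080 0.834
  outer loop
   vertex 2.9 0.5 3.9
   vertex 3.6 3.0 3.2
   vertex 2.4 3.9 3.9
  endloop
 endfacet
 facet normal -0.408 0.907 -0.104
  outer loop
   vertex 1.5 3.3 2.2
   vertex 2.4 3.9 3.9
   vertex 3.1 3.8 0.3
  endloop
 endfacet
 facet normal -0.195 -0.745 0.638
  outer loop
   vertex 1.1 0.8 3.7
   vertex 0.5 0.1 2.7
   vertex 2.9 0.5 3.9
  endloop
 endfacet
 facet normal -0.113 -0.017 0.993
  outer loop
   vertex 1.1 0.8 3.7
   vertex 2.9 0.5 3.9
   vertex 2.4 3.9 3.9
  endloop
 endfacet
 facet normal -0.894 0.327 0.307
  outer loop
   vertex 1.1 0.8 3.7
   vertex 1.5 3.3 2.2
   vertex 0.5 0.1 2.7
  endloop
 endfacet
 facet normal -0.874 0.345 0.341
  outer loop
   vertex 1.1 0.8 3.7
   vertex 2.4 3.9 3.9
   vertex 1.5 3.3 2.2
  endloop
 endfacet
 facet normal 0.351 -0.834 -0.425
  outer loop
   vertex 0.6 0.6 1.8
   vertex 2.9 0.5 3.9
   vertex 0.5 0.1 2.7
  endloop
 endfacet
 facet normal -0.950 0.307 0.065
  outer loop
   vertex 0.6 0.6 1.8
   vertex 0.5 0.1 2.7
   vertex 1.5 3.3 2.2
  endloop
 endfacet
 facet normal -0.762 0.336 -0.553
  outer loop
   vertex 0.6 0.6 1.8
   vertex 1.5 3.3 2.2
   vertex 3.1 3.8 0.3
  endloop
 endfacet
 facet normal 0.964 0.247 -0.098
  outer loop
   vertex 3.5 2.4 0.7
   vertex 3.1 3.8 0.3
   vertex 3.6 3.0 3.2
  endloop
 endfacet
 facet normal 0.964 -0.263 0.025
  outer loop
   vertex 3.5 2.4 0.7
   vertex 3.6 3.0 3.2
   vertex 2.9 0.5 3.9
  endloop
 endfacet
 facet normal -0.161 -0.313 -0.936
  outer loop
   vertex 3.5 2.4 0.7
   vertex 0.6 0.6 1.8
   vertex 3.1 3.8 0.3
  endloop
 endfacet
 facet normal 0.354 -0.832 -0.427
  outer loop
   vertex 3.5 2.4 0.7
   vertex 2.9 0.5 3.9
   vertex 0.6 0.6 1.8
  endloop
 endfacet
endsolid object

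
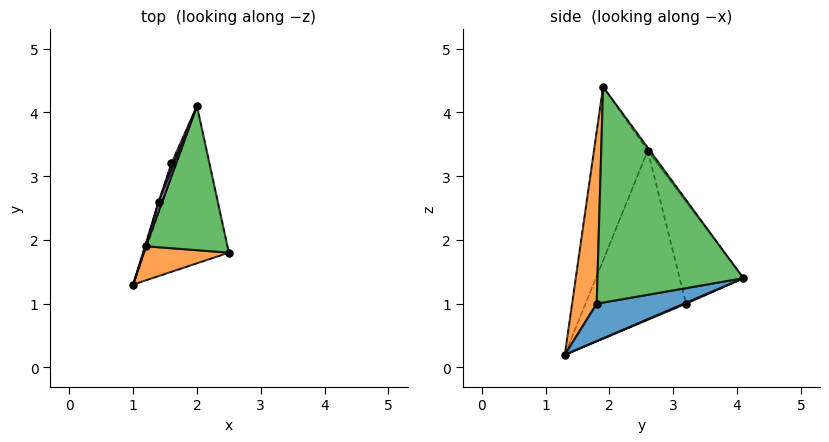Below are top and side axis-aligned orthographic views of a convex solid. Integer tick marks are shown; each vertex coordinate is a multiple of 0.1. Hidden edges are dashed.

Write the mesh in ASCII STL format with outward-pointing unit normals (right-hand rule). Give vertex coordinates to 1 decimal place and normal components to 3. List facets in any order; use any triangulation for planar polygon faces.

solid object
 facet normal 0.393 0.240 -0.888
  outer loop
   vertex 2.0 4.1 1.4
   vertex 2.5 1.8 1.0
   vertex 1.0 1.3 0.2
  endloop
 endfacet
 facet normal 0.253 -0.959 0.125
  outer loop
   vertex 1.2 1.9 4.4
   vertex 1.0 1.3 0.2
   vertex 2.5 1.8 1.0
  endloop
 endfacet
 facet normal 0.926 0.140 0.350
  outer loop
   vertex 1.2 1.9 4.4
   vertex 2.5 1.8 1.0
   vertex 2.0 4.1 1.4
  endloop
 endfacet
 facet normal 0.168 0.337 -0.926
  outer loop
   vertex 1.6 3.2 1.0
   vertex 2.0 4.1 1.4
   vertex 1.0 1.3 0.2
  endloop
 endfacet
 facet normal -0.394 0.788 0.473
  outer loop
   vertex 1.4 2.6 3.4
   vertex 1.2 1.9 4.4
   vertex 2.0 4.1 1.4
  endloop
 endfacet
 facet normal -0.917 0.398 0.023
  outer loop
   vertex 1.4 2.6 3.4
   vertex 2.0 4.1 1.4
   vertex 1.6 3.2 1.0
  endloop
 endfacet
 facet normal -0.959 0.282 0.005
  outer loop
   vertex 1.4 2.6 3.4
   vertex 1.0 1.3 0.2
   vertex 1.2 1.9 4.4
  endloop
 endfacet
 facet normal -0.953 0.303 -0.004
  outer loop
   vertex 1.4 2.6 3.4
   vertex 1.6 3.2 1.0
   vertex 1.0 1.3 0.2
  endloop
 endfacet
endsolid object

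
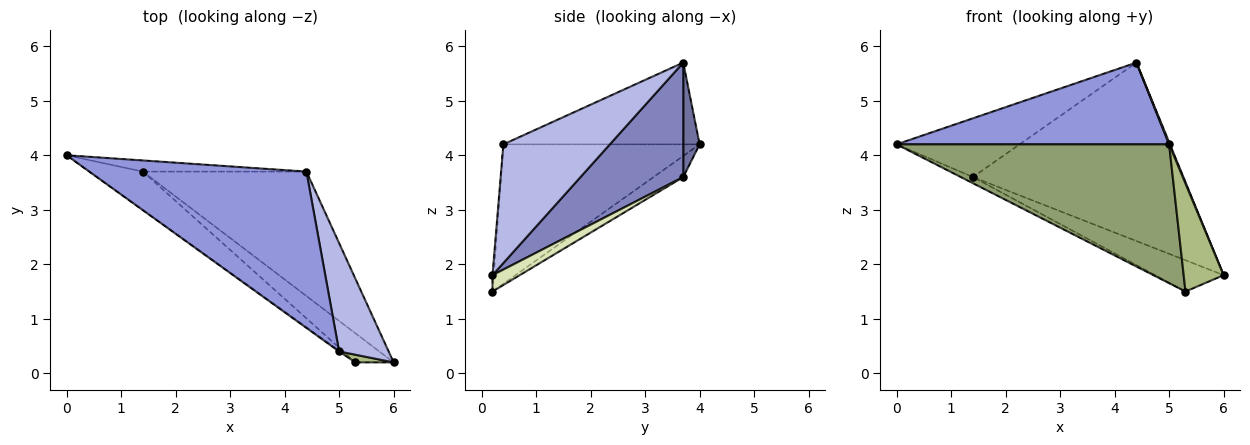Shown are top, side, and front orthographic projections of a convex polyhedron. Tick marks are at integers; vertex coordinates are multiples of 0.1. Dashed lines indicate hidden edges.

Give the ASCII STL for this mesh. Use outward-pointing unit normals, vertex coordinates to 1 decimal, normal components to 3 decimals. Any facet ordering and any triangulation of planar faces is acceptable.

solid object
 facet normal 0.129 0.974 -0.185
  outer loop
   vertex 1.4 3.7 3.6
   vertex 0.0 4.0 4.2
   vertex 4.4 3.7 5.7
  endloop
 endfacet
 facet normal 0.372 0.762 -0.531
  outer loop
   vertex 1.4 3.7 3.6
   vertex 4.4 3.7 5.7
   vertex 6.0 0.2 1.8
  endloop
 endfacet
 facet normal -0.317 -0.440 0.841
  outer loop
   vertex 5.0 0.4 4.2
   vertex 4.4 3.7 5.7
   vertex 0.0 4.0 4.2
  endloop
 endfacet
 facet normal 0.923 -0.007 0.385
  outer loop
   vertex 5.0 0.4 4.2
   vertex 6.0 0.2 1.8
   vertex 4.4 3.7 5.7
  endloop
 endfacet
 facet normal -0.584 -0.812 -0.005
  outer loop
   vertex 5.3 0.2 1.5
   vertex 5.0 0.4 4.2
   vertex 0.0 4.0 4.2
  endloop
 endfacet
 facet normal -0.030 -0.997 0.070
  outer loop
   vertex 5.3 0.2 1.5
   vertex 6.0 0.2 1.8
   vertex 5.0 0.4 4.2
  endloop
 endfacet
 facet normal -0.363 0.148 -0.920
  outer loop
   vertex 5.3 0.2 1.5
   vertex 0.0 4.0 4.2
   vertex 1.4 3.7 3.6
  endloop
 endfacet
 facet normal 0.280 0.704 -0.653
  outer loop
   vertex 5.3 0.2 1.5
   vertex 1.4 3.7 3.6
   vertex 6.0 0.2 1.8
  endloop
 endfacet
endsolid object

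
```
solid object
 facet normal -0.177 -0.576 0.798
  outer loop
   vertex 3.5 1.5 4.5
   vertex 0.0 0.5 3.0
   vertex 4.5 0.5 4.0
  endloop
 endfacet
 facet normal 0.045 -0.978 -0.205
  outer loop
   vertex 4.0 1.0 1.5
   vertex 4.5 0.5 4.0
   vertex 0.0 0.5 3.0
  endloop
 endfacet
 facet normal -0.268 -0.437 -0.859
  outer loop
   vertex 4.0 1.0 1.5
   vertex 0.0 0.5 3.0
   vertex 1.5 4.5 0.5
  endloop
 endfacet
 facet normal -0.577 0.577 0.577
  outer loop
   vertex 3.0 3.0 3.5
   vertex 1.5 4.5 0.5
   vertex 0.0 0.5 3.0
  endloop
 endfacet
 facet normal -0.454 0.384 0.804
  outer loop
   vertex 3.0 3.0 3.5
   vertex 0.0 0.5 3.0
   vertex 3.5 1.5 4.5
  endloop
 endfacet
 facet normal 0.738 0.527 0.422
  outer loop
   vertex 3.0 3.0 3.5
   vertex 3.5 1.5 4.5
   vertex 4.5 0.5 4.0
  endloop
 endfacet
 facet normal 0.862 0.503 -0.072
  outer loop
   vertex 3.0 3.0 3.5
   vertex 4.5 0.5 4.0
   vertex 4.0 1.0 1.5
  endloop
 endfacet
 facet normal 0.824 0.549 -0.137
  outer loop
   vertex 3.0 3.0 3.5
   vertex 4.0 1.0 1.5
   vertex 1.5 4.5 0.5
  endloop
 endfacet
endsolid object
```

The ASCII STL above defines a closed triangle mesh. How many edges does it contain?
12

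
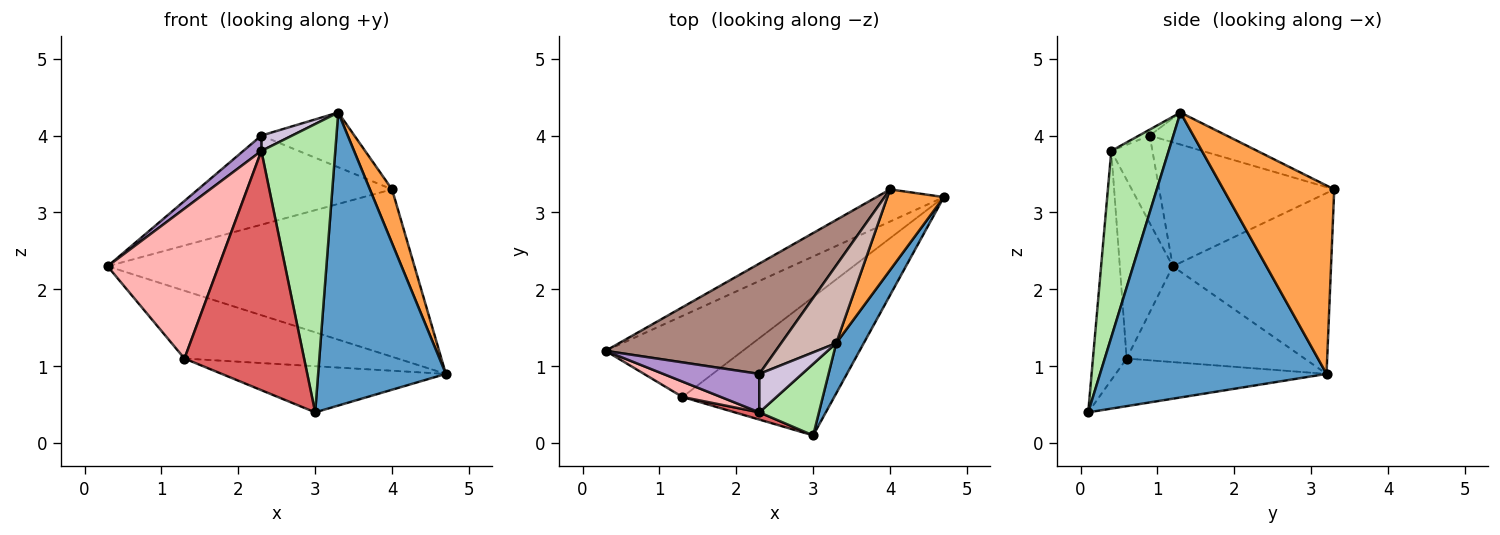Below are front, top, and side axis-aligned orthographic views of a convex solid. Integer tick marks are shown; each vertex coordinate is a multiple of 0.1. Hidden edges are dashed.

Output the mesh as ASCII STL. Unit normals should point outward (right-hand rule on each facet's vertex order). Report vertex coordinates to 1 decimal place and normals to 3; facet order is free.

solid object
 facet normal 0.868 -0.490 0.084
  outer loop
   vertex 3.3 1.3 4.3
   vertex 3.0 0.1 0.4
   vertex 4.7 3.2 0.9
  endloop
 endfacet
 facet normal -0.452 0.876 -0.168
  outer loop
   vertex 4.0 3.3 3.3
   vertex 4.7 3.2 0.9
   vertex 0.3 1.2 2.3
  endloop
 endfacet
 facet normal 0.941 -0.188 0.282
  outer loop
   vertex 4.0 3.3 3.3
   vertex 3.3 1.3 4.3
   vertex 4.7 3.2 0.9
  endloop
 endfacet
 facet normal -0.472 0.565 -0.676
  outer loop
   vertex 1.3 0.6 1.1
   vertex 0.3 1.2 2.3
   vertex 4.7 3.2 0.9
  endloop
 endfacet
 facet normal -0.285 0.303 -0.909
  outer loop
   vertex 1.3 0.6 1.1
   vertex 4.7 3.2 0.9
   vertex 3.0 0.1 0.4
  endloop
 endfacet
 facet normal 0.602 -0.775 0.192
  outer loop
   vertex 2.3 0.4 3.8
   vertex 3.0 0.1 0.4
   vertex 3.3 1.3 4.3
  endloop
 endfacet
 facet normal -0.271 -0.962 0.029
  outer loop
   vertex 2.3 0.4 3.8
   vertex 1.3 0.6 1.1
   vertex 3.0 0.1 0.4
  endloop
 endfacet
 facet normal -0.429 -0.899 0.092
  outer loop
   vertex 2.3 0.4 3.8
   vertex 0.3 1.2 2.3
   vertex 1.3 0.6 1.1
  endloop
 endfacet
 facet normal -0.645 -0.284 0.709
  outer loop
   vertex 2.3 0.9 4.0
   vertex 0.3 1.2 2.3
   vertex 2.3 0.4 3.8
  endloop
 endfacet
 facet normal -0.129 -0.368 0.921
  outer loop
   vertex 2.3 0.9 4.0
   vertex 2.3 0.4 3.8
   vertex 3.3 1.3 4.3
  endloop
 endfacet
 facet normal -0.493 0.547 0.677
  outer loop
   vertex 2.3 0.9 4.0
   vertex 4.0 3.3 3.3
   vertex 0.3 1.2 2.3
  endloop
 endfacet
 facet normal -0.429 0.520 0.739
  outer loop
   vertex 2.3 0.9 4.0
   vertex 3.3 1.3 4.3
   vertex 4.0 3.3 3.3
  endloop
 endfacet
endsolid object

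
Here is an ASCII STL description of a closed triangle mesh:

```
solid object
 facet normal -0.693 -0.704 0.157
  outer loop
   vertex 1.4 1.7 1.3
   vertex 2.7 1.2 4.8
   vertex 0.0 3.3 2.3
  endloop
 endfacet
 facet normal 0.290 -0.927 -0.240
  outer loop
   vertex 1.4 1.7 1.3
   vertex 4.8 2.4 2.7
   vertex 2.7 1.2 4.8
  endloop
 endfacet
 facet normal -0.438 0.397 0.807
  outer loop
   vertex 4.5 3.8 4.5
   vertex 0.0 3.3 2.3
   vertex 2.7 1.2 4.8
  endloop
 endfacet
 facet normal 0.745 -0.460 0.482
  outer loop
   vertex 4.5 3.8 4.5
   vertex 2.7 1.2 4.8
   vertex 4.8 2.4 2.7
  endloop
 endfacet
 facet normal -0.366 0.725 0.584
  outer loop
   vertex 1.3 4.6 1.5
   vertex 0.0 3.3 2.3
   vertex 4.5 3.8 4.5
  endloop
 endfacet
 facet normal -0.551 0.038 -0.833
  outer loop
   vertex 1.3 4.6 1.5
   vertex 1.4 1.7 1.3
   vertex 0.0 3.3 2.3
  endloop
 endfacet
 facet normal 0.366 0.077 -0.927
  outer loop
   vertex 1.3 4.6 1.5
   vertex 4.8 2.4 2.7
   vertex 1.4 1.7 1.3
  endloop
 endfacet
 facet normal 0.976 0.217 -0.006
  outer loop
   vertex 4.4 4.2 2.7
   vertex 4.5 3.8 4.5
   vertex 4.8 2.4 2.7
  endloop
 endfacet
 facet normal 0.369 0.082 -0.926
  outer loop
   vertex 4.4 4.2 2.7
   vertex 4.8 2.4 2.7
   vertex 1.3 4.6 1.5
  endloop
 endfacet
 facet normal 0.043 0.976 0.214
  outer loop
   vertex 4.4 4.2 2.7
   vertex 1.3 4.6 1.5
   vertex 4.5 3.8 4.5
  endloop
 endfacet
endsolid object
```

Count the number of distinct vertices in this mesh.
7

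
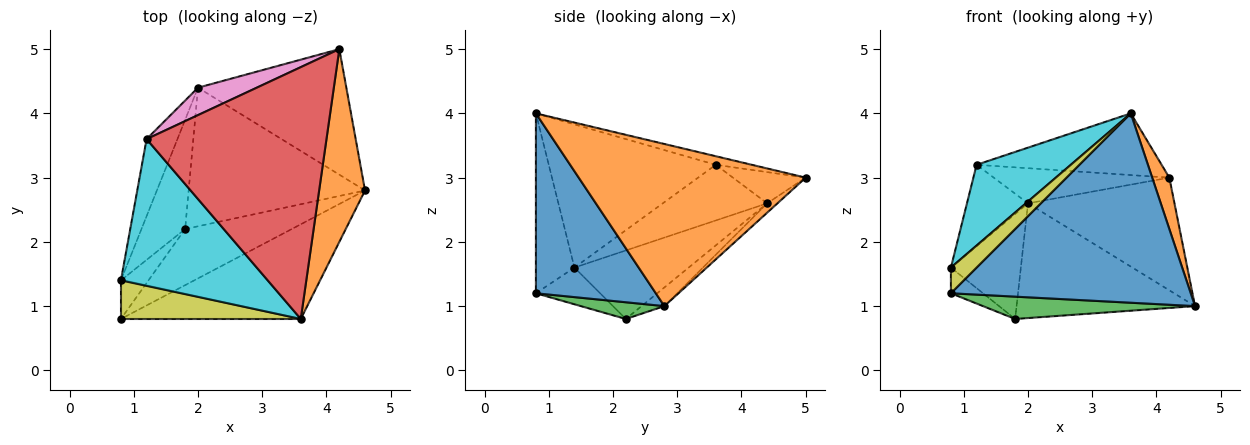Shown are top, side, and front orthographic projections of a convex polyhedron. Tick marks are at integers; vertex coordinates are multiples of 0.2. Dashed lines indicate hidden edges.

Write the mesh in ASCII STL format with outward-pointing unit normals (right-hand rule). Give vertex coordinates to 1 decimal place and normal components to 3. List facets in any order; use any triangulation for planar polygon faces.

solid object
 facet normal 0.408 -0.816 -0.408
  outer loop
   vertex 3.6 0.8 4.0
   vertex 0.8 0.8 1.2
   vertex 4.6 2.8 1.0
  endloop
 endfacet
 facet normal 0.960 -0.072 0.272
  outer loop
   vertex 3.6 0.8 4.0
   vertex 4.6 2.8 1.0
   vertex 4.2 5.0 3.0
  endloop
 endfacet
 facet normal 0.144 -0.366 -0.920
  outer loop
   vertex 1.8 2.2 0.8
   vertex 4.6 2.8 1.0
   vertex 0.8 0.8 1.2
  endloop
 endfacet
 facet normal -0.046 0.238 0.970
  outer loop
   vertex 1.2 3.6 3.2
   vertex 3.6 0.8 4.0
   vertex 4.2 5.0 3.0
  endloop
 endfacet
 facet normal -0.047 0.667 -0.743
  outer loop
   vertex 2.0 4.4 2.6
   vertex 4.2 5.0 3.0
   vertex 4.6 2.8 1.0
  endloop
 endfacet
 facet normal -0.081 0.636 -0.768
  outer loop
   vertex 2.0 4.4 2.6
   vertex 4.6 2.8 1.0
   vertex 1.8 2.2 0.8
  endloop
 endfacet
 facet normal -0.311 0.749 0.585
  outer loop
   vertex 2.0 4.4 2.6
   vertex 1.2 3.6 3.2
   vertex 4.2 5.0 3.0
  endloop
 endfacet
 facet normal -0.743 0.371 -0.557
  outer loop
   vertex 0.8 1.4 1.6
   vertex 1.8 2.2 0.8
   vertex 0.8 0.8 1.2
  endloop
 endfacet
 facet normal -0.640 -0.426 0.640
  outer loop
   vertex 0.8 1.4 1.6
   vertex 0.8 0.8 1.2
   vertex 3.6 0.8 4.0
  endloop
 endfacet
 facet normal -0.650 -0.366 0.666
  outer loop
   vertex 0.8 1.4 1.6
   vertex 3.6 0.8 4.0
   vertex 1.2 3.6 3.2
  endloop
 endfacet
 facet normal -0.749 0.459 -0.478
  outer loop
   vertex 0.8 1.4 1.6
   vertex 2.0 4.4 2.6
   vertex 1.8 2.2 0.8
  endloop
 endfacet
 facet normal -0.779 0.455 -0.431
  outer loop
   vertex 0.8 1.4 1.6
   vertex 1.2 3.6 3.2
   vertex 2.0 4.4 2.6
  endloop
 endfacet
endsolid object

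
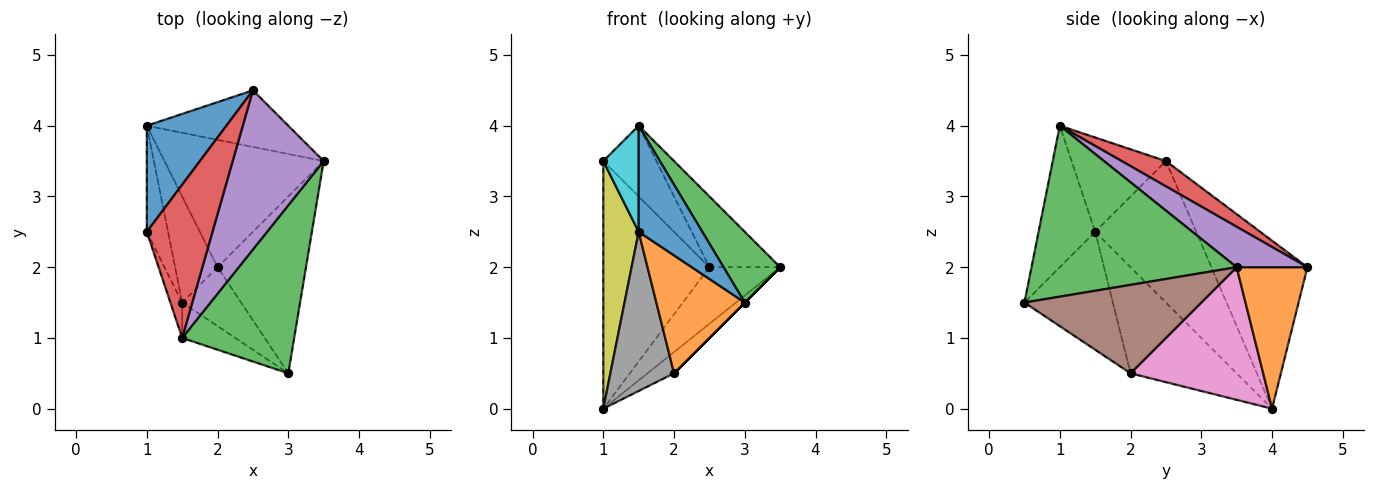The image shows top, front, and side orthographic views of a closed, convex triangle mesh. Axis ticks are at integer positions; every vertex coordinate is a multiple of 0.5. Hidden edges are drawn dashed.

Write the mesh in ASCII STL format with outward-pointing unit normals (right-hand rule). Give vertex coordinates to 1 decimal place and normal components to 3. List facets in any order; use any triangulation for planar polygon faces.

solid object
 facet normal -0.639 0.707 0.303
  outer loop
   vertex 2.5 4.5 2.0
   vertex 1.0 4.0 0.0
   vertex 1.0 2.5 3.5
  endloop
 endfacet
 facet normal 0.577 0.577 -0.577
  outer loop
   vertex 2.5 4.5 2.0
   vertex 3.5 3.5 2.0
   vertex 1.0 4.0 0.0
  endloop
 endfacet
 facet normal 0.815 -0.225 0.534
  outer loop
   vertex 1.5 1.0 4.0
   vertex 3.0 0.5 1.5
   vertex 3.5 3.5 2.0
  endloop
 endfacet
 facet normal 0.330 0.396 0.857
  outer loop
   vertex 1.5 1.0 4.0
   vertex 2.5 4.5 2.0
   vertex 1.0 2.5 3.5
  endloop
 endfacet
 facet normal 0.376 0.376 0.847
  outer loop
   vertex 1.5 1.0 4.0
   vertex 3.5 3.5 2.0
   vertex 2.5 4.5 2.0
  endloop
 endfacet
 facet normal 0.707 0.000 -0.707
  outer loop
   vertex 2.0 2.0 0.5
   vertex 3.5 3.5 2.0
   vertex 3.0 0.5 1.5
  endloop
 endfacet
 facet normal 0.635 0.127 -0.762
  outer loop
   vertex 2.0 2.0 0.5
   vertex 1.0 4.0 0.0
   vertex 3.5 3.5 2.0
  endloop
 endfacet
 facet normal -0.811 -0.487 -0.324
  outer loop
   vertex 1.5 1.5 2.5
   vertex 1.0 4.0 0.0
   vertex 2.0 2.0 0.5
  endloop
 endfacet
 facet normal -0.935 -0.327 -0.140
  outer loop
   vertex 1.5 1.5 2.5
   vertex 1.0 2.5 3.5
   vertex 1.0 4.0 0.0
  endloop
 endfacet
 facet normal -0.930 -0.349 -0.116
  outer loop
   vertex 1.5 1.5 2.5
   vertex 1.5 1.0 4.0
   vertex 1.0 2.5 3.5
  endloop
 endfacet
 facet normal -0.645 -0.725 -0.242
  outer loop
   vertex 1.5 1.5 2.5
   vertex 3.0 0.5 1.5
   vertex 1.5 1.0 4.0
  endloop
 endfacet
 facet normal -0.667 -0.667 -0.333
  outer loop
   vertex 1.5 1.5 2.5
   vertex 2.0 2.0 0.5
   vertex 3.0 0.5 1.5
  endloop
 endfacet
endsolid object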